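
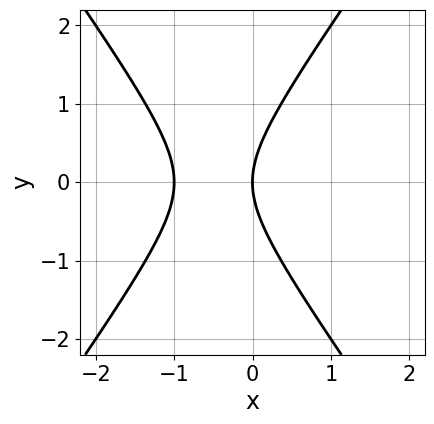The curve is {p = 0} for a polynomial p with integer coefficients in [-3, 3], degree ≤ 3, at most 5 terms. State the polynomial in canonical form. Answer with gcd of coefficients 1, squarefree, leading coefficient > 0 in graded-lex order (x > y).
Degree: the shape is more complex than any degree-1 curve, so deg p = 2.
Symmetries: it's symmetric under y → −y, forcing even powers of y.
From the visible intercepts: it meets the y-axis at y = 0 (among the integer gridlines); among the integer gridlines, it crosses the x-axis at x ∈ {-1, 0}.
Together with the visible shape, these determine p as stated.

2*x^2 - y^2 + 2*x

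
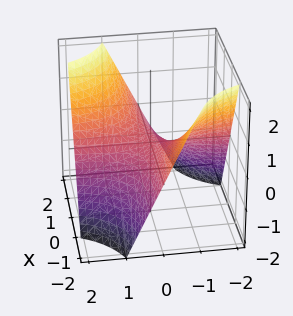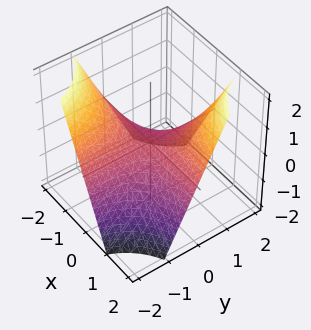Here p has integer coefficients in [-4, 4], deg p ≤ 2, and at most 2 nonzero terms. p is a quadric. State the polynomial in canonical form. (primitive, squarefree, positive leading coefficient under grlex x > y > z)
x*y - z

First, the degree is 2 — a hyperbolic paraboloid; a quadric.
Then, observable constraints: the visible y-axis segment lies entirely on the surface; one z-axis crossing is at z = 0.
Finally, the integer polynomial consistent with all of this is the stated p. Check: (-2, 0, 0) on the x-axis lies on the surface, and p(-2, 0, 0) = 0. ✓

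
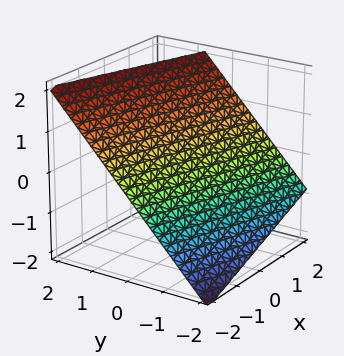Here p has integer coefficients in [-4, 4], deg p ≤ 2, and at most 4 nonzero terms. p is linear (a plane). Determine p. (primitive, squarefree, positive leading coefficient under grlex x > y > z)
x + 3*y - 3*z + 2

1. The degree is 1 — the surface is flat (a plane).
2. From the visible intercepts: it meets the x-axis at x = -2 (among the integer gridlines).
3. These observations pin down the coefficients.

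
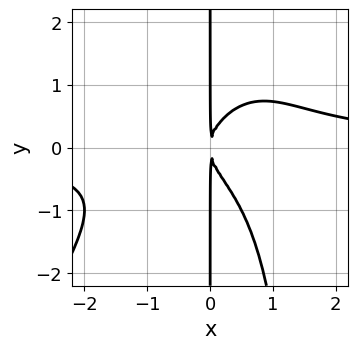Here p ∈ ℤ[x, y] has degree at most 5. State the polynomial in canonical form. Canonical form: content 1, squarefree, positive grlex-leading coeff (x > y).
2*x^3*y - x^2*y^2 + 2*x*y^2 - 2*x^2

Degree: a generic line meets the curve in up to 4 points, so deg p = 4.
Reading off the gridlines: every point of the y-axis in the box is on the curve.
Putting this together gives p.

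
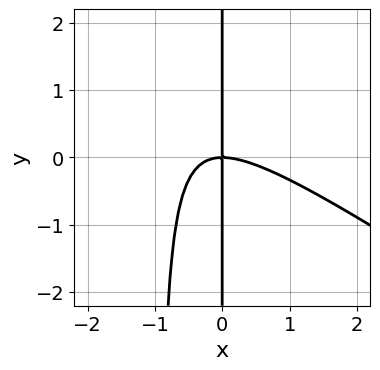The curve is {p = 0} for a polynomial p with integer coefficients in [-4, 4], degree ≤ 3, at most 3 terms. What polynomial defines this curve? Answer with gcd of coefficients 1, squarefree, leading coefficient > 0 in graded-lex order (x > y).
2*x^3 + 3*x^2*y + 3*x*y

1. deg p = 3. A generic line meets the curve in up to 3 points.
2. From the axis intercepts and sections: every point of the y-axis in the box is on the curve; it meets the x-axis at x = 0 (among the integer gridlines).
3. Together with the visible shape, these determine p as stated.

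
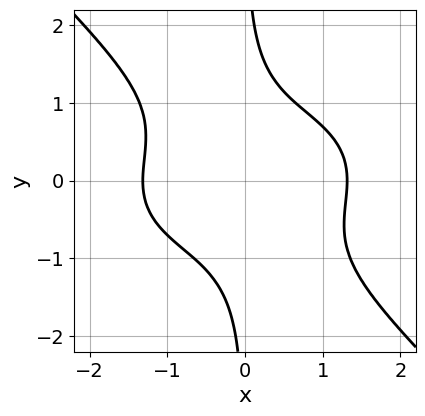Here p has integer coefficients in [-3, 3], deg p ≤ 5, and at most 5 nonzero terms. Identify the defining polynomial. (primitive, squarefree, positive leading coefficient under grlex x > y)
x^4 + 2*x^2*y^2 + 3*x*y^3 - 3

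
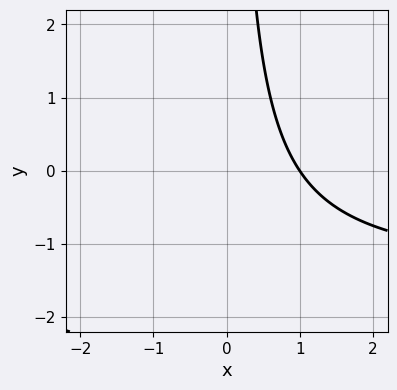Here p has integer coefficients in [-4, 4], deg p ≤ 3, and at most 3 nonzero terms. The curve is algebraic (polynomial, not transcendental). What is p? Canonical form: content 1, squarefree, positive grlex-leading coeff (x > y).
First, deg p = 2. No degree-1 curve has this shape.
Then, reading off the gridlines: no y-intercept at any integer in the box; one x-axis crossing is at x = 1.
Finally, fitting integer coefficients to these (and the overall shape) gives p.

2*x*y + 3*x - 3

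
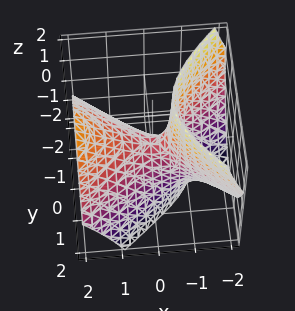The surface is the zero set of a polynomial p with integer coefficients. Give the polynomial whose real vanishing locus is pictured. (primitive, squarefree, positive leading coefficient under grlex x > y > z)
deg p = 2. No degree-1 surface has this shape.
Checking where it meets the axes: it crosses the z-axis at the gridline z = 0; it crosses the y-axis at the gridline y = 0.
These observations pin down the coefficients.

2*x^2 - 3*x*z - 3*y^2 - 2*z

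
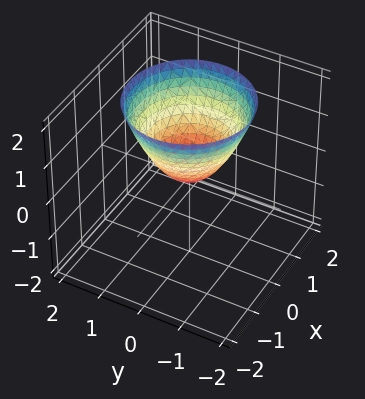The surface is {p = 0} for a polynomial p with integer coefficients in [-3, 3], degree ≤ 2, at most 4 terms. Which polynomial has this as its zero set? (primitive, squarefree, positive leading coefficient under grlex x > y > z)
x^2 + y^2 - z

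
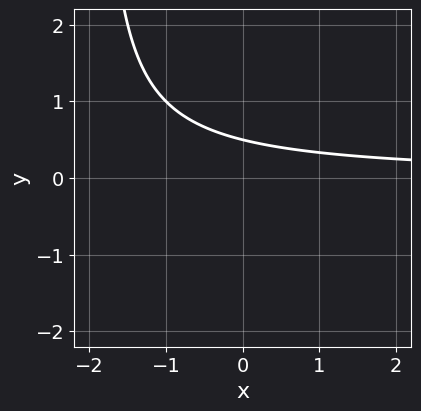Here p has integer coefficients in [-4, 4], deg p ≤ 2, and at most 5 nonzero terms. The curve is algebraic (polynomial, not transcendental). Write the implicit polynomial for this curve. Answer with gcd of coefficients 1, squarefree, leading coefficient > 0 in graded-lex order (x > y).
deg p = 2. The shape is more complex than any degree-1 curve.
Against the integer gridlines: no x-intercept at any integer in the box.
Together with the visible shape, these determine p as stated.

x*y + 2*y - 1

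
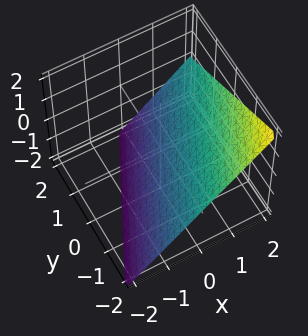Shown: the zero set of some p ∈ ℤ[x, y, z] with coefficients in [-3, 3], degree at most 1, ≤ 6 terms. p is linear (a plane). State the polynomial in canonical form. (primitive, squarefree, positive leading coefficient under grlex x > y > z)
First, degree: the surface is flat (a plane), so deg p = 1.
Next, against the integer gridlines: it crosses the z-axis at the gridline z = -1; it crosses the y-axis at the gridline y = -2.
Finally, together with the visible shape, these determine p as stated. Check: (1, 0, 0) on the x-axis lies on the surface, and p(1, 0, 0) = 0. ✓

2*x - y - 2*z - 2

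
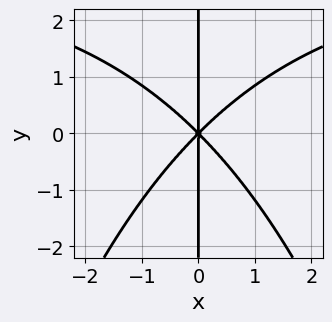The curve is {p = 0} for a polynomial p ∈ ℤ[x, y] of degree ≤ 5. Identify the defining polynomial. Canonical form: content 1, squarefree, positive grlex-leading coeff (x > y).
x^3*y - 3*x^3 + 3*x*y^2

First, degree: no degree-3 curve has this shape, so deg p = 4.
Next, checking where it meets the axes: it meets the x-axis at x = 0 (among the integer gridlines); the visible y-axis segment lies entirely on the curve.
Finally, these observations pin down the coefficients.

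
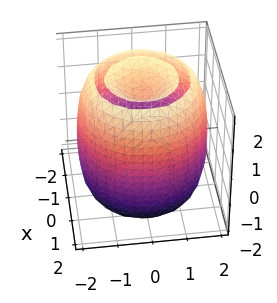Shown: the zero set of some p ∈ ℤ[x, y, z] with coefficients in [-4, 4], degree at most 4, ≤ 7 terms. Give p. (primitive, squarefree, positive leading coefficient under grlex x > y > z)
x^4 + 2*x^2*y^2 + y^4 - 3*x^2 - 3*y^2 + z^2 - 2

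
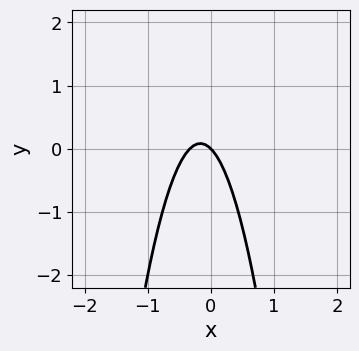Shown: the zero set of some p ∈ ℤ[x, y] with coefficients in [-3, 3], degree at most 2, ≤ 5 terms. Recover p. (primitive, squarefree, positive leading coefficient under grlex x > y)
The degree is 2 — the shape is more complex than any degree-1 curve.
Reading off the gridlines: it crosses the x-axis at the gridline x = 0; one y-axis crossing is at y = 0.
Assembling these constraints gives the stated polynomial.

3*x^2 + x + y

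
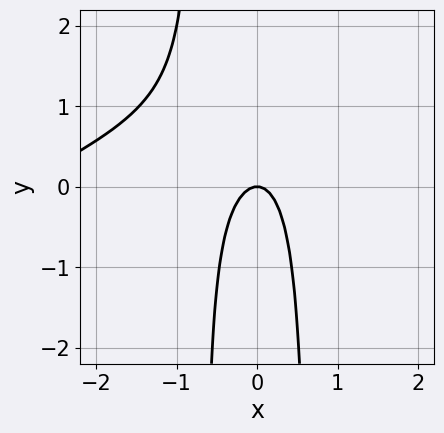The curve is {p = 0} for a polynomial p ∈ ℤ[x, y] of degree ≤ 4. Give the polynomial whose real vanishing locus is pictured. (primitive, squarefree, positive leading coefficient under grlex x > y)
x^3 - 2*x^2*y + 3*x^2 + y

First, deg p = 3. The shape is more complex than any degree-2 curve.
Then, from the axis intercepts and sections: it meets the x-axis at x = 0 (among the integer gridlines); it crosses the y-axis at the gridline y = 0.
Finally, assembling these constraints gives the stated polynomial.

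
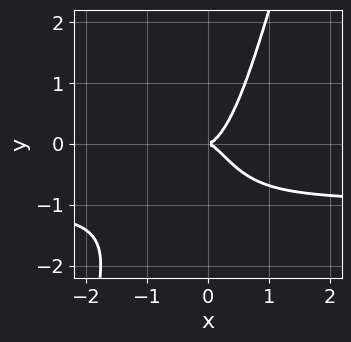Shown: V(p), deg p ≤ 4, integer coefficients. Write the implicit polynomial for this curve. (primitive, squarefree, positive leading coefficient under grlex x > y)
3*x^3*y - x^2*y^2 + 3*x^3 - y^2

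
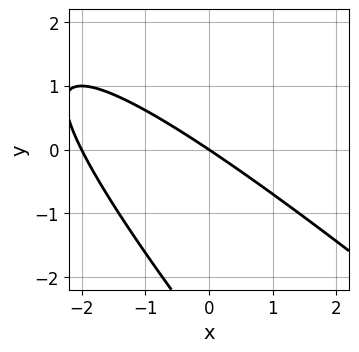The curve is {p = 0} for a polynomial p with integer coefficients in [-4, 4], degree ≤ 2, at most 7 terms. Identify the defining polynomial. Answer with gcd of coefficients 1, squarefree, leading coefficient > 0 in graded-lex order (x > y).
x^2 + 2*x*y + y^2 + 2*x + 3*y

(a) deg p = 2.
(b) Checking where it meets the axes: it crosses the y-axis at the gridline y = 0; the x-axis gridline crossings are at x ∈ {-2, 0}.
(c) Matching integer coefficients to the picture gives p.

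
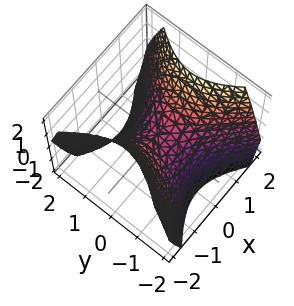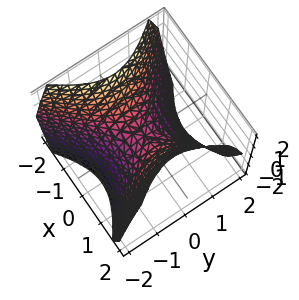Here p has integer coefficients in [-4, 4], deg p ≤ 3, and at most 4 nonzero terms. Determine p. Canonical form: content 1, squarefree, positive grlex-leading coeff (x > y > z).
(a) The degree is 2 — a saddle surface; a quadric.
(b) Symmetries: mirror symmetry x ↦ −x ⇒ only even powers of x; mirror symmetry y ↦ −y ⇒ only even powers of y.
(c) Against the integer gridlines: one z-axis crossing is at z = 0; it crosses the y-axis at the gridline y = 0.
(d) Assembling these constraints gives the stated polynomial.

x^2 - y^2 - z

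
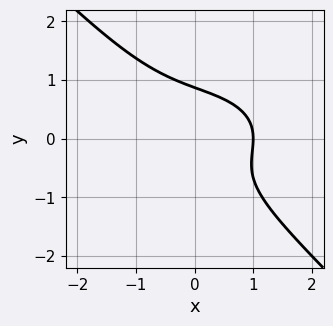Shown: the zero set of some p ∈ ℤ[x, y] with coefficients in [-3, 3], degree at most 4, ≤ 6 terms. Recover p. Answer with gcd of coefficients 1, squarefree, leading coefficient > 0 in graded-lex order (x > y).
x^3 + 2*x*y^2 + 3*y^3 + x - 2

1. The degree is 3 — no degree-2 curve has this shape.
2. From the axis intercepts and sections: it meets the x-axis at x = 1 (among the integer gridlines).
3. Assembling these constraints gives the stated polynomial.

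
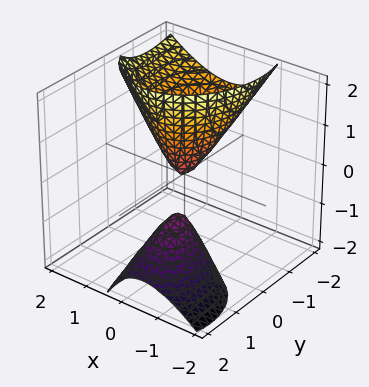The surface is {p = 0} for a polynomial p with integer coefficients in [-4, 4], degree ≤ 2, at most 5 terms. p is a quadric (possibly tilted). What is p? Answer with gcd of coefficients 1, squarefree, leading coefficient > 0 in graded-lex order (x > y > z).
3*x^2 - 2*x*z + 2*y^2 + 3*y*z - z

(a) The picture has 2 separate pieces. They look like related sheets of one shape, so recover p as a whole.
(b) The degree is 2 — no degree-1 surface has this shape.
(c) From the axis intercepts and sections: it meets the y-axis at y = 0 (among the integer gridlines); it meets the x-axis at x = 0 (among the integer gridlines).
(d) These observations pin down the coefficients.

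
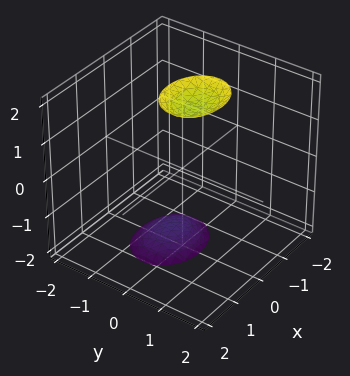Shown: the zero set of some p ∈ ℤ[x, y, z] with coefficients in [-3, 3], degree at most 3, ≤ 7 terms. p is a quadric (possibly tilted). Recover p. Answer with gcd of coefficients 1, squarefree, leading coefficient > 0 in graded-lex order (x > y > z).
2*x^2 + 3*y^2 - y*z - z^2 + 3

First, there are 2 components.
Then, deg p = 2.
Then, reading off the gridlines: it misses every integer gridline on the x-axis; it misses every integer gridline on the y-axis.
Finally, together with the visible shape, these determine p as stated.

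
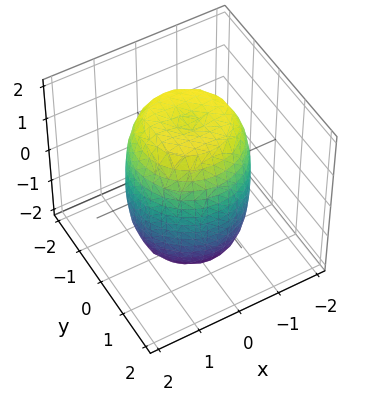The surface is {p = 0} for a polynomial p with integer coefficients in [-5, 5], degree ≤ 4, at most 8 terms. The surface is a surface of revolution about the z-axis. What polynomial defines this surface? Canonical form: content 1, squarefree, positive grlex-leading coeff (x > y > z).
2*x^4 + 4*x^2*y^2 + 2*y^4 - 2*x^2 - 2*y^2 + z^2 - 3

First, deg p = 4. A generic line meets the surface in up to 4 points.
Then, symmetries: rotational symmetry about the z-axis ⇒ p depends on x, y only through x² + y².
Then, against the integer gridlines: a circular section at z = 1 has radius between 1 and 2.
Finally, solving for integer coefficients yields p as stated.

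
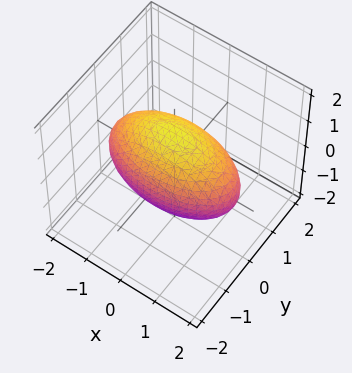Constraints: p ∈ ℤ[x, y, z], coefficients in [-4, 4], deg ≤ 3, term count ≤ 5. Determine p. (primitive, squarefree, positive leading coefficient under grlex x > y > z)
x^2 + 3*y^2 + 2*z^2 - 3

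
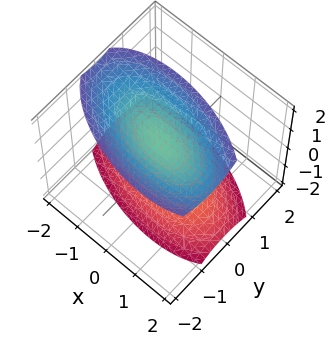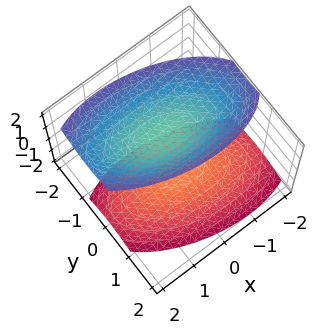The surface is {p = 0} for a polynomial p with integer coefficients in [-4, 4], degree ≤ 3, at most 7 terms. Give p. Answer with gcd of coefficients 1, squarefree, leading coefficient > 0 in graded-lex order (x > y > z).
x^2 + x*y + 3*y^2 + y*z - 2*z^2 + 3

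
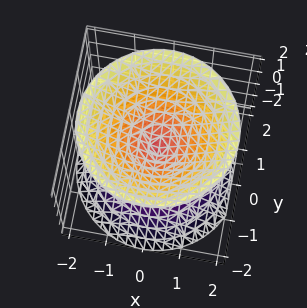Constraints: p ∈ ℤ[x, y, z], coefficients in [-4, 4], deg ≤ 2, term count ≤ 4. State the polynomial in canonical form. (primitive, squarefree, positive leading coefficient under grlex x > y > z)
x^2 + y^2 - z^2

1. There are 2 components. Treating them together as one polynomial.
2. Degree: a double cone through the origin; a quadric, so deg p = 2.
3. Symmetries: rotational symmetry about the z-axis ⇒ p depends on x, y only through x² + y²; the z ↦ −z reflection is a symmetry, so z appears only in even powers.
4. Against the integer gridlines: a circular section at z = -1 has radius exactly 1; it crosses the x-axis at the gridline x = 0; one y-axis crossing is at y = 0; it meets the z-axis at z = 0 (among the integer gridlines).
5. The integer polynomial consistent with all of this is the stated p.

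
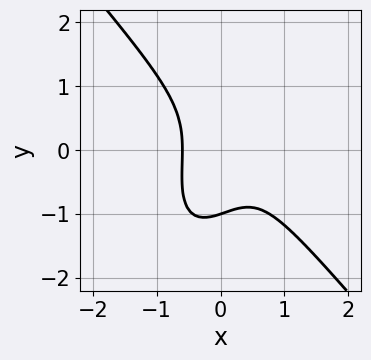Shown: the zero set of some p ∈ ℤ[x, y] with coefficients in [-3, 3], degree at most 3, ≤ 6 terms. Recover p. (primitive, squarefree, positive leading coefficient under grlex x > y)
3*x^3 - x*y^2 + y^3 - x^2 + 1

Degree: a generic line meets the curve in up to 3 points, so deg p = 3.
From the axis intercepts and sections: one y-axis crossing is at y = -1.
Putting this together gives p.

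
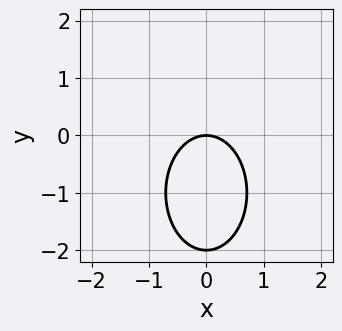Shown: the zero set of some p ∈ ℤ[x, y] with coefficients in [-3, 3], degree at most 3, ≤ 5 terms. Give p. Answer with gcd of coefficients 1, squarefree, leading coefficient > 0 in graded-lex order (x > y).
(a) Degree: the shape is more complex than any degree-1 curve, so deg p = 2.
(b) Symmetries: it's symmetric under x → −x, forcing even powers of x.
(c) Reading off the gridlines: one x-axis crossing is at x = 0; the y-axis gridline crossings are at y ∈ {-2, 0}.
(d) Assembling these constraints gives the stated polynomial.

2*x^2 + y^2 + 2*y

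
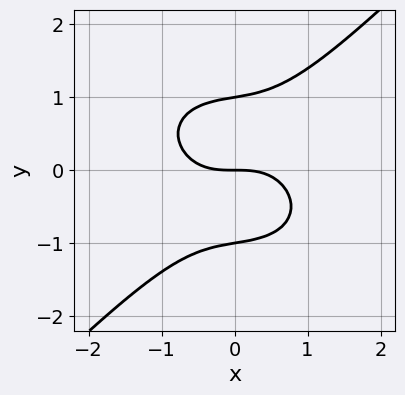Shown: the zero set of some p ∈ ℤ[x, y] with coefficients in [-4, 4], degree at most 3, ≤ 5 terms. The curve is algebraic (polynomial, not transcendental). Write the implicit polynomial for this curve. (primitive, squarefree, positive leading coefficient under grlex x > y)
2*x^3 + x*y^2 - 3*y^3 + 3*y

deg p = 3.
Against the integer gridlines: among the integer gridlines, it crosses the y-axis at y ∈ {-1, 0, 1}; it crosses the x-axis at the gridline x = 0.
Assembling these constraints gives the stated polynomial.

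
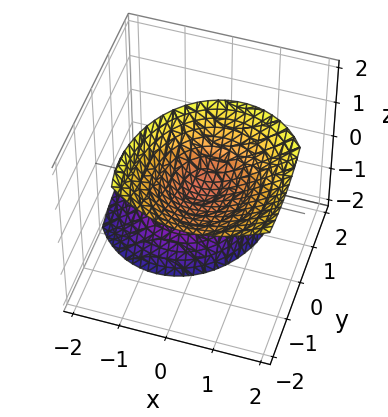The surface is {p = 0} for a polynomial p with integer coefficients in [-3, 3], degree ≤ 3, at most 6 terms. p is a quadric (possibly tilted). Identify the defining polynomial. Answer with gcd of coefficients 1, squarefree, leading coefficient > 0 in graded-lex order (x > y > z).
3*x^2 - 2*x*z + 2*y^2 + 3*y*z - z^2 + 1

First, I count 2 distinct pieces.
Then, the degree is 2 — the shape is more complex than any degree-1 surface.
Next, against the integer gridlines: among the integer gridlines, it crosses the z-axis at z ∈ {-1, 1}; it misses every integer gridline on the x-axis.
Finally, the integer polynomial consistent with all of this is the stated p.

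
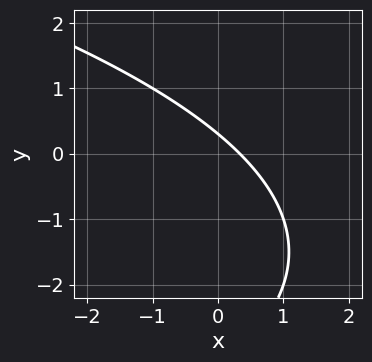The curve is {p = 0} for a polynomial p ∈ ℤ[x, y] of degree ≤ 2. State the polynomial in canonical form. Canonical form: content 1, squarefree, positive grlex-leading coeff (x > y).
(a) deg p = 2. A generic line meets the curve in up to 2 points.
(b) The integer polynomial consistent with all of this is the stated p.

y^2 + 3*x + 3*y - 1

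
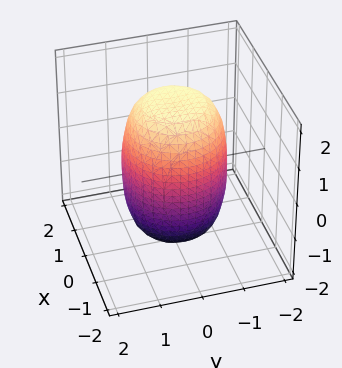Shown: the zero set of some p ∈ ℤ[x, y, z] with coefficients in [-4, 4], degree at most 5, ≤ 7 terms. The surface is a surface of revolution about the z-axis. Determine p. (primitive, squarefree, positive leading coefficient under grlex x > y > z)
2*x^4 + 4*x^2*y^2 + 2*y^4 - x^2 - y^2 + z^2 - 3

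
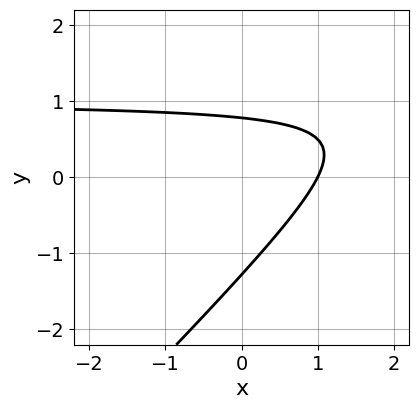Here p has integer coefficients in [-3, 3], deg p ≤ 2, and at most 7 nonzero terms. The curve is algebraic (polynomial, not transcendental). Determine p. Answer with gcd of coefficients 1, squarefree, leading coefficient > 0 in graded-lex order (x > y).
2*x*y - 2*y^2 - 2*x - y + 2

deg p = 2. No degree-1 curve has this shape.
Reading off the gridlines: it meets the x-axis at x = 1 (among the integer gridlines).
Matching integer coefficients to the picture gives p.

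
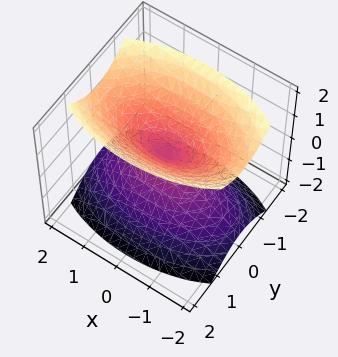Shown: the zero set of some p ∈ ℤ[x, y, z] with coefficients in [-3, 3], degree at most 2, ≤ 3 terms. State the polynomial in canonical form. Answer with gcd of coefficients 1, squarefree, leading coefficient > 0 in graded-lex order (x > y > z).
First, I count 2 distinct pieces. They look like related sheets of one shape, so recover p as a whole.
Next, degree: two nappes meeting at a single point; a quadric, so deg p = 2.
Then, symmetries: the x ↦ −x reflection is a symmetry, so x appears only in even powers; the z ↦ −z reflection is a symmetry, so z appears only in even powers; it's symmetric under y → −y, forcing even powers of y.
Then, from the visible intercepts: it crosses the y-axis at the gridline y = 0; one x-axis crossing is at x = 0.
Finally, assembling these constraints gives the stated polynomial.

x^2 + 3*y^2 - 2*z^2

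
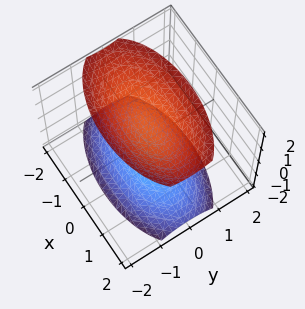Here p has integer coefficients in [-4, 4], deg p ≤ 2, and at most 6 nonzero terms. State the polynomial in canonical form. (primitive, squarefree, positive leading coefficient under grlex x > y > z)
(a) I count 2 distinct pieces. They look like related sheets of one shape, so recover p as a whole.
(b) The degree is 2 — two separate bowl-shaped sheets opening away from each other; a quadric.
(c) Symmetries: it's symmetric under z → −z, forcing even powers of z; mirror symmetry y ↦ −y ⇒ only even powers of y; the x ↦ −x reflection is a symmetry, so x appears only in even powers.
(d) From the visible intercepts: no y-intercept at any integer in the box; the surface avoids every integer x-axis point in the box.
(e) Together with the visible shape, these determine p as stated.

x^2 + 3*y^2 - 2*z^2 + 3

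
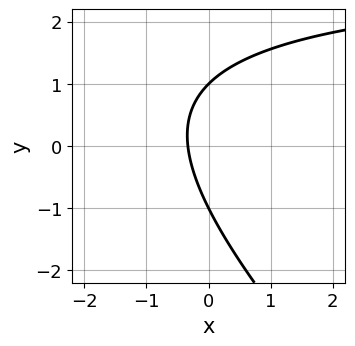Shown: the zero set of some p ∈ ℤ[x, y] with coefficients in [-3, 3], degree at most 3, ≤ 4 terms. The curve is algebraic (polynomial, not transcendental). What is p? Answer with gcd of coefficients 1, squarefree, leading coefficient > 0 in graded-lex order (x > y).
deg p = 2. A generic line meets the curve in up to 2 points.
Against the integer gridlines: among the integer gridlines, it crosses the y-axis at y ∈ {-1, 1}.
Matching integer coefficients to the picture gives p.

x*y + y^2 - 3*x - 1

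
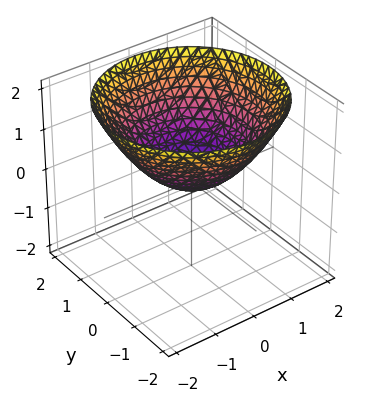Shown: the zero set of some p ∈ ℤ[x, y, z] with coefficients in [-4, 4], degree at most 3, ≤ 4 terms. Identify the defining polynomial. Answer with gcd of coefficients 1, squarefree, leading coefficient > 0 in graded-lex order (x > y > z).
The degree is 2 — a single bowl opening along one axis; a quadric.
Symmetries: every cross-section ⟂ z is a circle, so x, y appear only via x² + y².
Checking where it meets the axes: it meets the x-axis at x = 0 (among the integer gridlines); it crosses the z-axis at the gridline z = 0; a circular section at z = 1 has radius between 1 and 2; it crosses the y-axis at the gridline y = 0.
Matching integer coefficients to the picture gives p.

x^2 + y^2 - 2*z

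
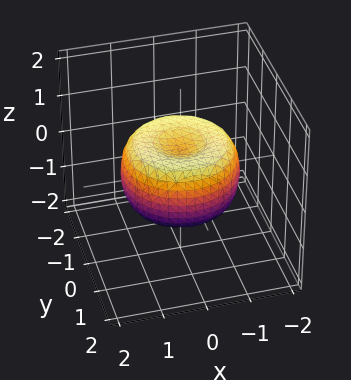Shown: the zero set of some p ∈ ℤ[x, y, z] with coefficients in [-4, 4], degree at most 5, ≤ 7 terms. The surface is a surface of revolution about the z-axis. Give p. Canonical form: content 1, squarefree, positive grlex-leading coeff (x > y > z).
2*x^4 + 4*x^2*y^2 + 2*y^4 - 3*x^2 - 3*y^2 + 3*z^2 - 1

(a) deg p = 4. No degree-3 surface has this shape.
(b) Symmetries: the z-axis is an axis of rotation, so x and y enter only as x² + y².
(c) Observable constraints: a circular section at z = 0 has radius between 1 and 2.
(d) Fitting integer coefficients to these (and the overall shape) gives p.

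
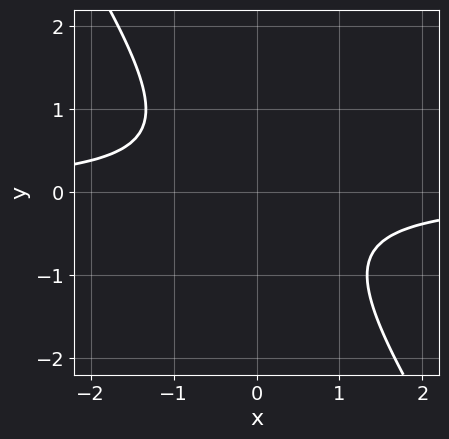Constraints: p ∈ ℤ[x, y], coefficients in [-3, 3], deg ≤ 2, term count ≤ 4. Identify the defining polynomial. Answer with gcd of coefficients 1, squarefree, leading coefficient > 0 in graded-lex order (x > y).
3*x*y + 2*y^2 + 2

(a) The degree is 2 — a generic line meets the curve in up to 2 points.
(b) From the visible intercepts: no y-intercept at any integer in the box; it misses every integer gridline on the x-axis.
(c) The integer polynomial consistent with all of this is the stated p.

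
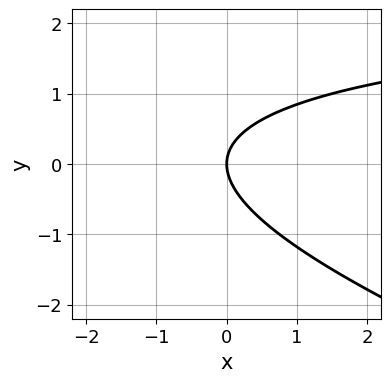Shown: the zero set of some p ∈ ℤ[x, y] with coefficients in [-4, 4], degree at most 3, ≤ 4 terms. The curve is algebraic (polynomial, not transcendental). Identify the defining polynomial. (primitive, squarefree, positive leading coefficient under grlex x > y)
1. The degree is 2 — no degree-1 curve has this shape.
2. Against the integer gridlines: it meets the y-axis at y = 0 (among the integer gridlines); one x-axis crossing is at x = 0.
3. Together with the visible shape, these determine p as stated.

x*y + 3*y^2 - 3*x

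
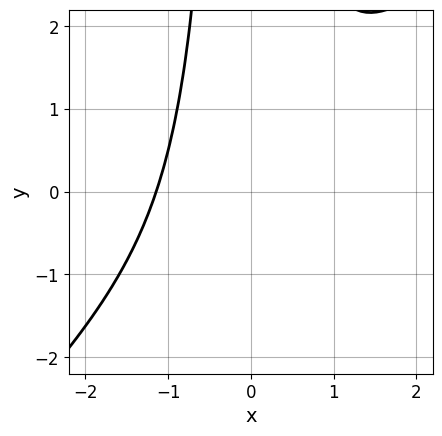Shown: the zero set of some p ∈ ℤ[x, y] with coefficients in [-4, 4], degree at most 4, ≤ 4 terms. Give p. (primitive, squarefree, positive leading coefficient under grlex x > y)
2*x^3 - 2*x^2*y + 3

Degree: a generic line meets the curve in up to 3 points, so deg p = 3.
Checking where it meets the axes: no y-intercept at any integer in the box.
Fitting integer coefficients to these (and the overall shape) gives p.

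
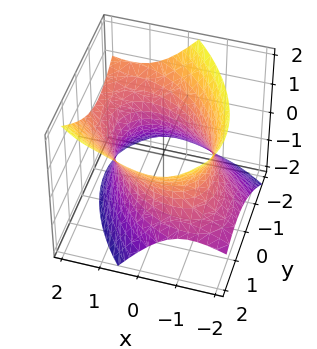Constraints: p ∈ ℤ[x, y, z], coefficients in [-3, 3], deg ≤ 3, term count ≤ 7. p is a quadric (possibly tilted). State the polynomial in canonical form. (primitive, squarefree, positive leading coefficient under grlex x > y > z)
1. The degree is 2 — no degree-1 surface has this shape.
2. Against the integer gridlines: the surface avoids every integer z-axis point in the box.
3. Solving for integer coefficients yields p as stated.

x^2 + x*y - x*z + y^2 - z^2 - 2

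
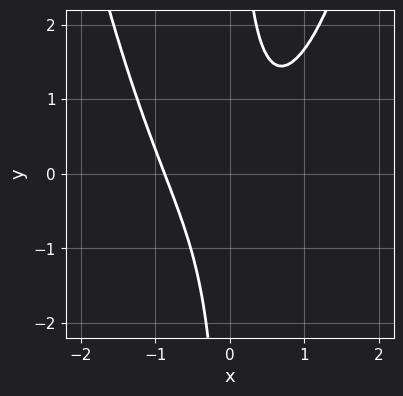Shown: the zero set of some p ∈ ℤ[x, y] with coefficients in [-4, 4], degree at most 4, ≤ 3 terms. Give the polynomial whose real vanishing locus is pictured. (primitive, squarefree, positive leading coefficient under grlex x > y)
1. deg p = 3. A generic line meets the curve in up to 3 points.
2. Checking where it meets the axes: it misses every integer gridline on the y-axis.
3. The integer polynomial consistent with all of this is the stated p.

3*x^3 - 3*x*y + 2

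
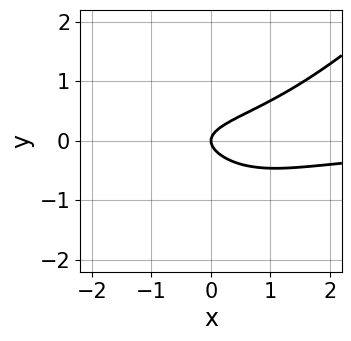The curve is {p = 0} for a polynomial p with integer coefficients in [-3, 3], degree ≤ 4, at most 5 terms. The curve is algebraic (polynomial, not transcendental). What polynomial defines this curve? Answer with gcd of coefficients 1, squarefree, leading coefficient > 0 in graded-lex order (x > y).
x^2*y - y^3 - 3*y^2 + x

First, deg p = 3. No degree-2 curve has this shape.
Then, observable constraints: one x-axis crossing is at x = 0; it crosses the y-axis at the gridline y = 0.
Finally, fitting integer coefficients to these (and the overall shape) gives p.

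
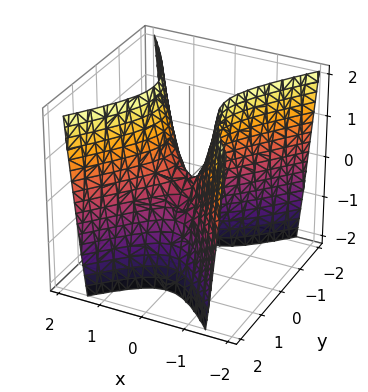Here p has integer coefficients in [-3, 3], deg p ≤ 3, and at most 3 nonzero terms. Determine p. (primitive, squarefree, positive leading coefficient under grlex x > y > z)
(a) The degree is 2 — a saddle surface; a quadric.
(b) Symmetries: mirror symmetry x ↦ −x ⇒ only even powers of x; it's symmetric under y → −y, forcing even powers of y.
(c) From the visible intercepts: one x-axis crossing is at x = 0; one y-axis crossing is at y = 0; one z-axis crossing is at z = 0.
(d) Solving for integer coefficients yields p as stated.

3*x^2 - 2*y^2 - z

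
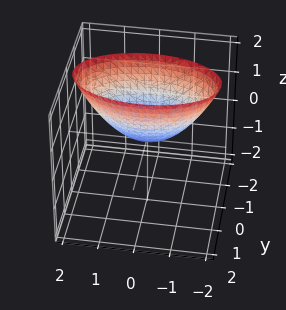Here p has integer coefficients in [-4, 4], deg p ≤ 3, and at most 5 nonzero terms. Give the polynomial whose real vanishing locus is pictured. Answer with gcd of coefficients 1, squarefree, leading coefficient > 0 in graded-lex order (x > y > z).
Degree: a paraboloid; a quadric, so deg p = 2.
Symmetries: it's symmetric under y → −y, forcing even powers of y; it's symmetric under x → −x, forcing even powers of x.
From the visible intercepts: it crosses the x-axis at the gridline x = 0; it crosses the y-axis at the gridline y = 0; it crosses the z-axis at the gridline z = 0.
Assembling these constraints gives the stated polynomial.

x^2 + 3*y^2 - 2*z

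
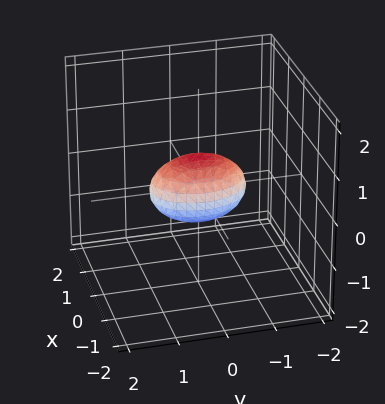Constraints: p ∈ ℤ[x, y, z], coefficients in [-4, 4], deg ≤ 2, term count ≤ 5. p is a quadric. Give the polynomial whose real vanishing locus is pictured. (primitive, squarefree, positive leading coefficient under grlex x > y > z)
First, the degree is 2 — bounded and convex; a quadric.
Then, symmetries: it's symmetric under y → −y, forcing even powers of y; the z ↦ −z reflection is a symmetry, so z appears only in even powers; it's symmetric under x → −x, forcing even powers of x.
Next, reading off the gridlines: among the integer gridlines, it crosses the y-axis at y ∈ {-1, 1}.
Finally, solving for integer coefficients yields p as stated.

2*x^2 + y^2 + 2*z^2 - 1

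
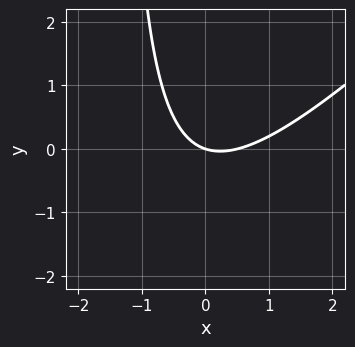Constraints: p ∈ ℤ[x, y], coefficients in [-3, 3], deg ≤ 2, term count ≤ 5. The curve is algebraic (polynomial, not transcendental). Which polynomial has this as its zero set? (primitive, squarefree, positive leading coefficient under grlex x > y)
2*x^2 - 2*x*y - x - 3*y

First, deg p = 2. The shape is more complex than any degree-1 curve.
Then, from the visible intercepts: it meets the x-axis at x = 0 (among the integer gridlines); it crosses the y-axis at the gridline y = 0.
Finally, the integer polynomial consistent with all of this is the stated p.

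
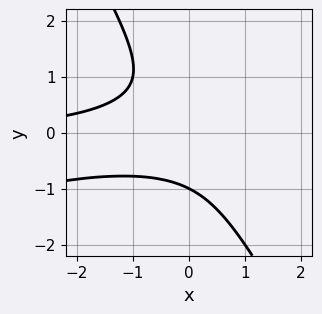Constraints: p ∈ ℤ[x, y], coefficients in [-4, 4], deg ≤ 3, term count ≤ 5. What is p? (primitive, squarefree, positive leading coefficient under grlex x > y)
x^2*y - 3*x*y^2 - 2*y^3 - 2

Degree: the shape is more complex than any degree-2 curve, so deg p = 3.
From the visible intercepts: it crosses the y-axis at the gridline y = -1; it misses every integer gridline on the x-axis.
Solving for integer coefficients yields p as stated.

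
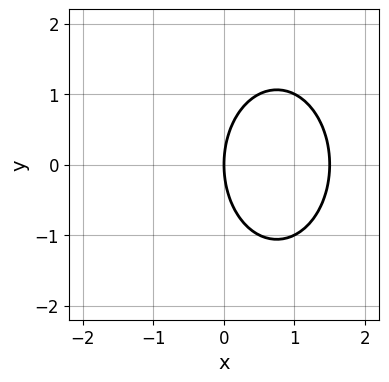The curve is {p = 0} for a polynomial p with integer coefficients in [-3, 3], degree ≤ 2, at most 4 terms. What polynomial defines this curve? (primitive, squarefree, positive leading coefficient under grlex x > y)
2*x^2 + y^2 - 3*x

First, degree: a generic line meets the curve in up to 2 points, so deg p = 2.
Then, symmetries: mirror symmetry y ↦ −y ⇒ only even powers of y.
Then, against the integer gridlines: it crosses the x-axis at the gridline x = 0; it crosses the y-axis at the gridline y = 0.
Finally, together with the visible shape, these determine p as stated.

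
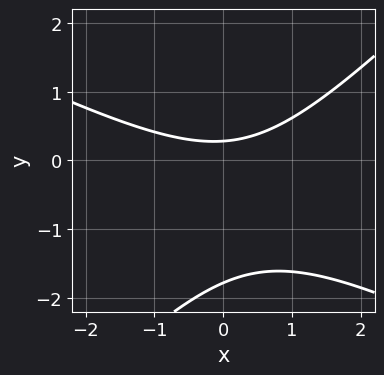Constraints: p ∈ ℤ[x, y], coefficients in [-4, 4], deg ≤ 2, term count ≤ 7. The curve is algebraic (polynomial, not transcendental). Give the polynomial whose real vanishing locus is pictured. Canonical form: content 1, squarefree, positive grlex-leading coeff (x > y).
(a) deg p = 2.
(b) From the axis intercepts and sections: no x-intercept at any integer in the box.
(c) Fitting integer coefficients to these (and the overall shape) gives p.

x^2 + x*y - 2*y^2 - 3*y + 1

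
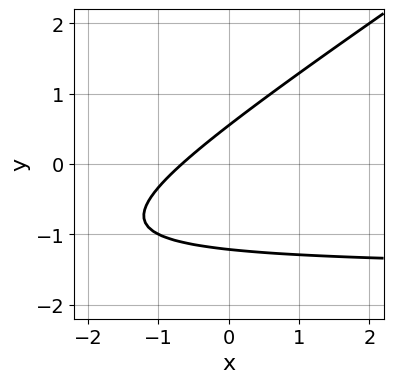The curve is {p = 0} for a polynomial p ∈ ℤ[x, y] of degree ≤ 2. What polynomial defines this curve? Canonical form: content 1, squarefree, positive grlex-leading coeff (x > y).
2*x*y - 3*y^2 + 3*x - 2*y + 2

1. Degree: a generic line meets the curve in up to 2 points, so deg p = 2.
2. Solving for integer coefficients yields p as stated.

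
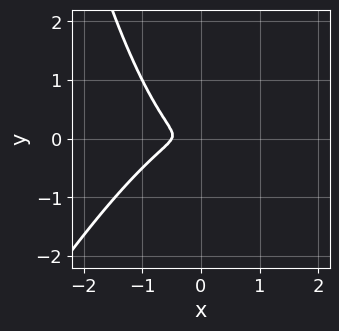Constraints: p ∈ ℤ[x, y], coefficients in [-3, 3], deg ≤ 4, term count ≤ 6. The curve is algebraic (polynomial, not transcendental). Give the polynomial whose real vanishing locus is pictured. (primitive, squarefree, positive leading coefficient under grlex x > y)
2*x^3 - x^2*y + x^2 + 2*y^2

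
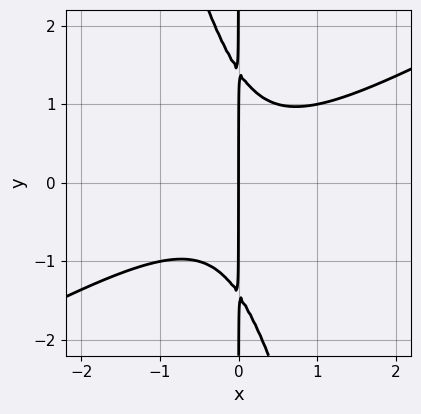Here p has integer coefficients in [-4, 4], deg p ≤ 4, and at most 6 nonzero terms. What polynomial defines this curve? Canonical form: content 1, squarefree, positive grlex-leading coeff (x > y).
deg p = 3.
Checking where it meets the axes: the visible y-axis segment lies entirely on the curve; it crosses the x-axis at the gridline x = 0.
The integer polynomial consistent with all of this is the stated p.

2*x^3 - 3*x^2*y - x*y^2 + 2*x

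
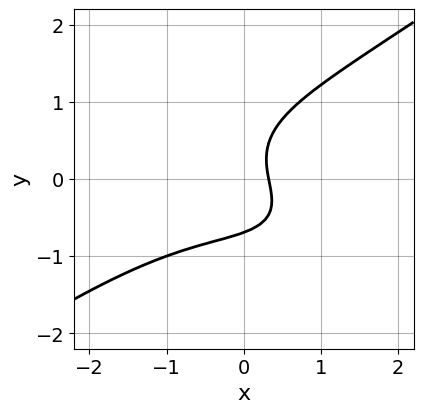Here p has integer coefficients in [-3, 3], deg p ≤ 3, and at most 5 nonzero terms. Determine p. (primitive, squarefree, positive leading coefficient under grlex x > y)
First, deg p = 3. The shape is more complex than any degree-2 curve.
Finally, matching integer coefficients to the picture gives p.

x^3 - 3*y^3 + 2*x*y + 3*x - 1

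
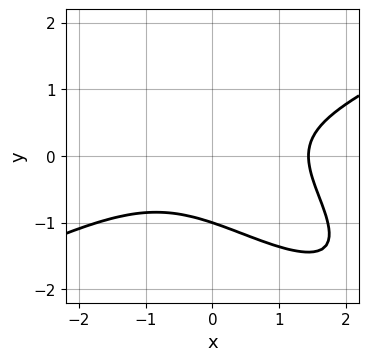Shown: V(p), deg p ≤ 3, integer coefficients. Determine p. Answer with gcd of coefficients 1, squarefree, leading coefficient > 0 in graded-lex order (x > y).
x^3 - 3*x*y^2 - 3*y^3 - 3

(a) deg p = 3. A generic line meets the curve in up to 3 points.
(b) Checking where it meets the axes: one y-axis crossing is at y = -1.
(c) Fitting integer coefficients to these (and the overall shape) gives p.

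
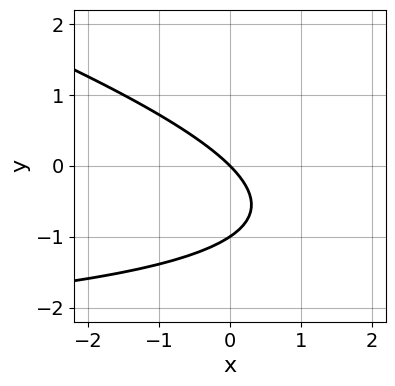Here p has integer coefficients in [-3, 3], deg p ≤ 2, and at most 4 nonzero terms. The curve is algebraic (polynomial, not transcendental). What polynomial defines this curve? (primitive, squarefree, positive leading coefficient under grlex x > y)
x*y + 3*y^2 + 3*x + 3*y

First, degree: a generic line meets the curve in up to 2 points, so deg p = 2.
Then, checking where it meets the axes: among the integer gridlines, it crosses the y-axis at y ∈ {-1, 0}; it crosses the x-axis at the gridline x = 0.
Finally, these observations pin down the coefficients.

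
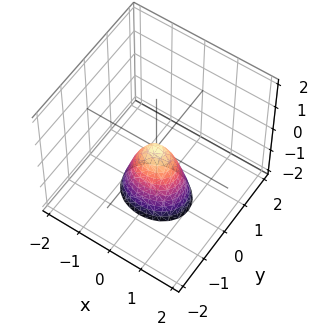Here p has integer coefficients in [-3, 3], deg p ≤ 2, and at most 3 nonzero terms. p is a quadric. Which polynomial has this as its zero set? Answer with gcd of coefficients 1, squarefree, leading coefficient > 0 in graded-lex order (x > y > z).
1. The degree is 2 — a single bowl opening along one axis; a quadric.
2. Symmetries: it's symmetric under y → −y, forcing even powers of y; it's symmetric under x → −x, forcing even powers of x.
3. From the visible intercepts: it crosses the y-axis at the gridline y = 0; one x-axis crossing is at x = 0.
4. Matching integer coefficients to the picture gives p.

2*x^2 + 3*y^2 + z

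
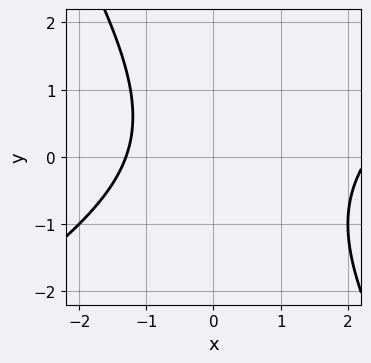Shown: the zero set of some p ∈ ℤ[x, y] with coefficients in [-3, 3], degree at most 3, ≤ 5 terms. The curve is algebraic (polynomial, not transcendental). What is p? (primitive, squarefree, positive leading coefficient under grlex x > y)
Degree: no degree-1 curve has this shape, so deg p = 2.
From the visible intercepts: no y-intercept at any integer in the box.
The integer polynomial consistent with all of this is the stated p.

x^2 - x*y - y^2 - x - 3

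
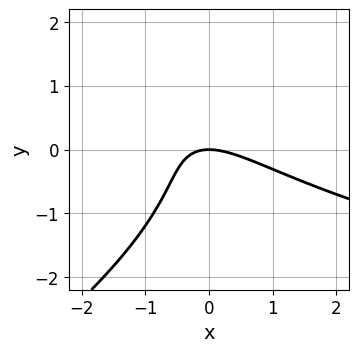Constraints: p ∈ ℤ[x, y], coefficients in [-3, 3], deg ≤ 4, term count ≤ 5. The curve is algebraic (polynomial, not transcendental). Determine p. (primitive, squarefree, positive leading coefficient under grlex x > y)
First, deg p = 3. No degree-2 curve has this shape.
Then, against the integer gridlines: it meets the y-axis at y = 0 (among the integer gridlines); it crosses the x-axis at the gridline x = 0.
Finally, fitting integer coefficients to these (and the overall shape) gives p.

x*y^2 - 2*y^3 - 2*x^2 - 3*x*y - 3*y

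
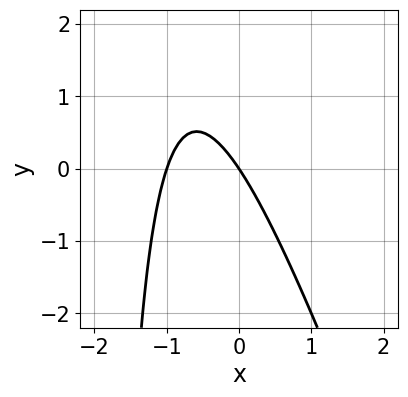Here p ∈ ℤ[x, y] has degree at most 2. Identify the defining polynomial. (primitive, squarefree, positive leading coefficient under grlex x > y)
1. The degree is 2 — the shape is more complex than any degree-1 curve.
2. Against the integer gridlines: among the integer gridlines, it crosses the x-axis at x ∈ {-1, 0}; one y-axis crossing is at y = 0.
3. These observations pin down the coefficients.

3*x^2 + x*y + 3*x + 2*y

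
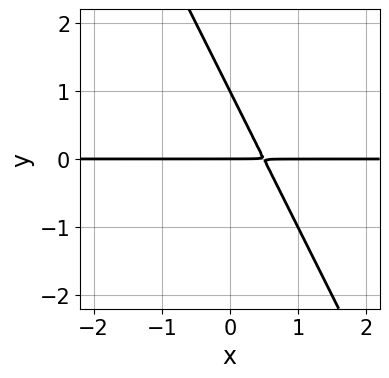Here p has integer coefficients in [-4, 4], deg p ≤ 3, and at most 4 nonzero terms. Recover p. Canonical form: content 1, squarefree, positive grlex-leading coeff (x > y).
1. deg p = 2. No degree-1 curve has this shape.
2. From the visible intercepts: the y-axis gridline crossings are at y ∈ {0, 1}; the visible x-axis segment lies entirely on the curve.
3. The integer polynomial consistent with all of this is the stated p.

2*x*y + y^2 - y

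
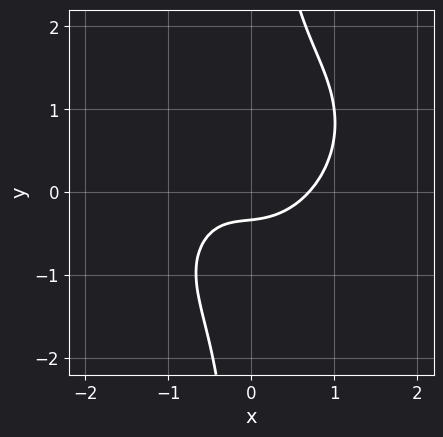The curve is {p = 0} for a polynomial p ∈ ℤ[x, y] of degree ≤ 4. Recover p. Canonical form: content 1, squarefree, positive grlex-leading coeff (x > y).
1. Degree: a generic line meets the curve in up to 3 points, so deg p = 3.
2. Putting this together gives p.

3*x^3 - 2*x^2*y + 3*x*y^2 - 3*y - 1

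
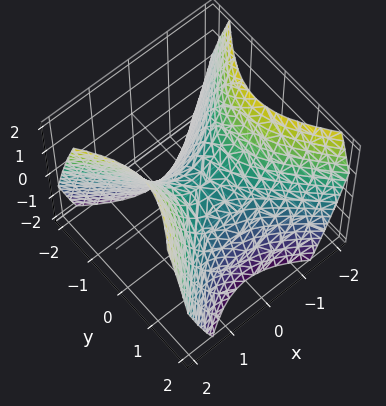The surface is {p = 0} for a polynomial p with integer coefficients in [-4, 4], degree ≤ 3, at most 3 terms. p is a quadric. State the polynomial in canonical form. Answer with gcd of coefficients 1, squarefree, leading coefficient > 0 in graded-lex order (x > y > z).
1. Degree: a hyperbolic paraboloid; a quadric, so deg p = 2.
2. Symmetries: the y ↦ −y reflection is a symmetry, so y appears only in even powers; the x ↦ −x reflection is a symmetry, so x appears only in even powers.
3. Observable constraints: it meets the z-axis at z = 0 (among the integer gridlines); it crosses the y-axis at the gridline y = 0; it crosses the x-axis at the gridline x = 0.
4. Putting this together gives p.

x^2 - y^2 - z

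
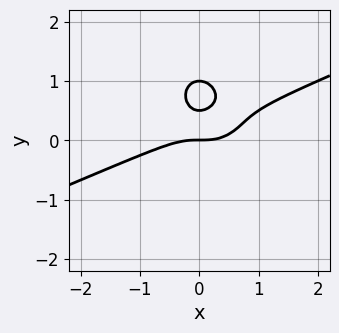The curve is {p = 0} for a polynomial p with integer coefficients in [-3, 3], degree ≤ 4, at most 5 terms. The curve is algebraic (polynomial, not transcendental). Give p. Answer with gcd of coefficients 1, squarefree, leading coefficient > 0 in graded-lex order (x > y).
First, deg p = 3.
Next, from the axis intercepts and sections: the y-axis gridline crossings are at y ∈ {0, 1}; it crosses the x-axis at the gridline x = 0.
Finally, fitting integer coefficients to these (and the overall shape) gives p.

x^3 - 2*x^2*y - 2*y^3 + 3*y^2 - y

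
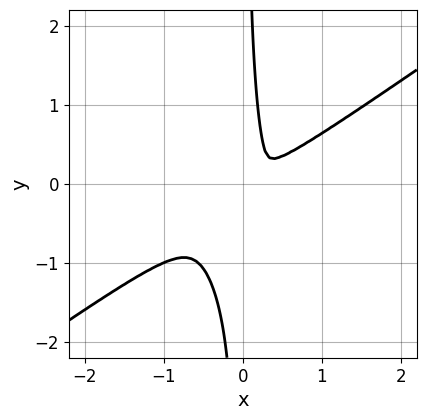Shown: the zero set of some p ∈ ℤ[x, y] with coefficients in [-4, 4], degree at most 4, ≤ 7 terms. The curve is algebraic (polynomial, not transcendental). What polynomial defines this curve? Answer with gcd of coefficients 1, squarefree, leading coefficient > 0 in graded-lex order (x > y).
2*x^4 - 2*x^2*y^2 - 3*x*y^3 - 2*x*y^2 + y^2

First, deg p = 4. The shape is more complex than any degree-3 curve.
Finally, the integer polynomial consistent with all of this is the stated p.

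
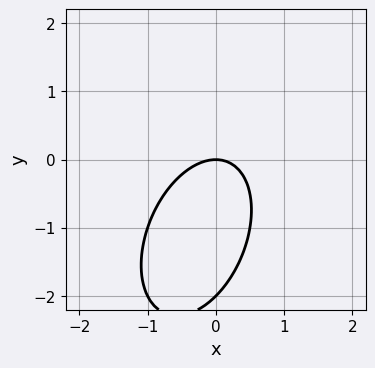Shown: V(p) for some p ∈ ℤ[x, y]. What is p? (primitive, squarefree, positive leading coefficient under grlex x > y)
2*x^2 - x*y + y^2 + 2*y

First, degree: a generic line meets the curve in up to 2 points, so deg p = 2.
Then, observable constraints: the y-axis gridline crossings are at y ∈ {-2, 0}; one x-axis crossing is at x = 0.
Finally, these observations pin down the coefficients.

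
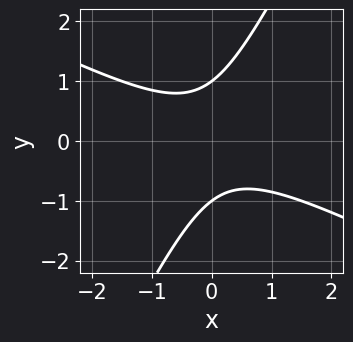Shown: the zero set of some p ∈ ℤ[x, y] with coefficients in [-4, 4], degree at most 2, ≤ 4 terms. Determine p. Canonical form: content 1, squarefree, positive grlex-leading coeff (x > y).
2*x^2 + 3*x*y - 2*y^2 + 2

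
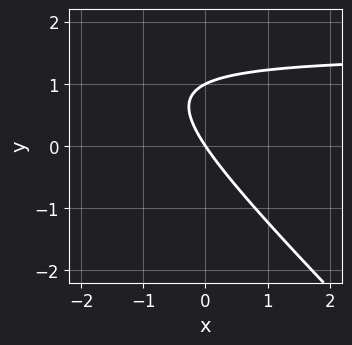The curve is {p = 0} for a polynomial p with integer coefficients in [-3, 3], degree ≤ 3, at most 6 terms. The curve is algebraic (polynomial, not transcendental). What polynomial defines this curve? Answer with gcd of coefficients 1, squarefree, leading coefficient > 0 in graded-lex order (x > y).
(a) deg p = 2. No degree-1 curve has this shape.
(b) From the visible intercepts: the y-axis gridline crossings are at y ∈ {0, 1}; it crosses the x-axis at the gridline x = 0.
(c) Solving for integer coefficients yields p as stated.

2*x*y + 2*y^2 - 3*x - 2*y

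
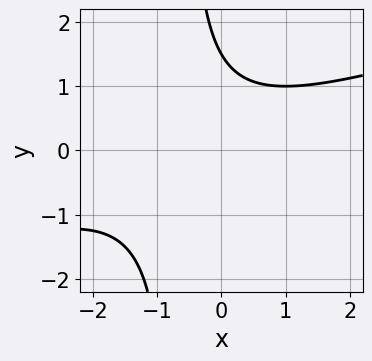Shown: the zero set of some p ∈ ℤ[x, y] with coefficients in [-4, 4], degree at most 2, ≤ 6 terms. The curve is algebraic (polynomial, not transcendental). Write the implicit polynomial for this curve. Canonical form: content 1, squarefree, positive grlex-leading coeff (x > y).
x^2 - 3*x*y + x - 2*y + 3

deg p = 2. No degree-1 curve has this shape.
From the visible intercepts: no x-intercept at any integer in the box.
Fitting integer coefficients to these (and the overall shape) gives p.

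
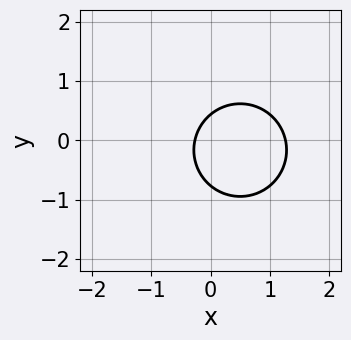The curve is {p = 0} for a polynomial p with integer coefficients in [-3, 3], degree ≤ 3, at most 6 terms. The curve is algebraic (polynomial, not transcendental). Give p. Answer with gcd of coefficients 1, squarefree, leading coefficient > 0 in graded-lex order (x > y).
3*x^2 + 3*y^2 - 3*x + y - 1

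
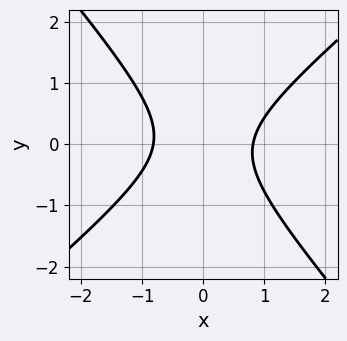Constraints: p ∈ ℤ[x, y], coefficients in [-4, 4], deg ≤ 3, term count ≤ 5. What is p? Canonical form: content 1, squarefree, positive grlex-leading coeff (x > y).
3*x^2 - x*y - 3*y^2 - 2

deg p = 2. The shape is more complex than any degree-1 curve.
Against the integer gridlines: the curve avoids every integer y-axis point in the box.
Solving for integer coefficients yields p as stated.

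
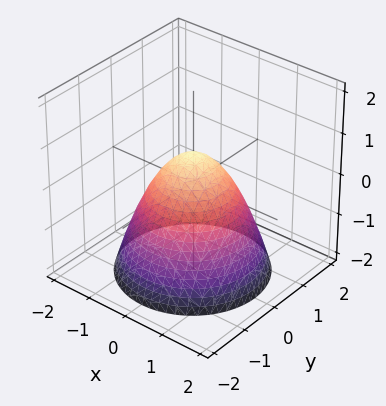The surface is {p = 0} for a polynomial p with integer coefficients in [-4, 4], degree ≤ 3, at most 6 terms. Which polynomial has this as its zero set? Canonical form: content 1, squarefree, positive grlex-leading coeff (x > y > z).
(a) Degree: no degree-1 surface has this shape, so deg p = 2.
(b) Symmetry: every cross-section ⟂ z is a circle, so x, y appear only via x² + y².
(c) From the visible intercepts: a circular section at z = -1 has radius between 1 and 2.
(d) Fitting integer coefficients to these (and the overall shape) gives p.

3*x^2 + 3*y^2 + 3*z - 2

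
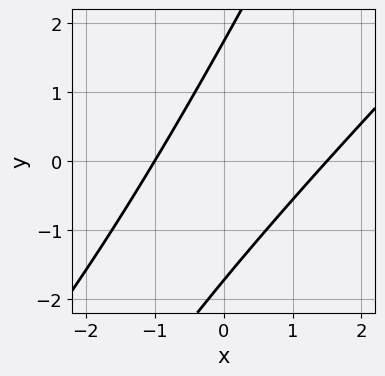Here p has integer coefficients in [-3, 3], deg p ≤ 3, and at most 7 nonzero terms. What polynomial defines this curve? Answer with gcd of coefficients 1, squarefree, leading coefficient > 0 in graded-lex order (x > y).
First, the degree is 2 — no degree-1 curve has this shape.
Next, observable constraints: it meets the x-axis at x = -1 (among the integer gridlines).
Finally, assembling these constraints gives the stated polynomial.

2*x^2 - 3*x*y + y^2 - x - 3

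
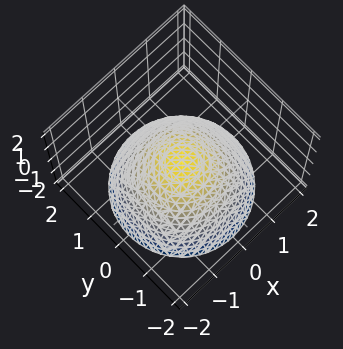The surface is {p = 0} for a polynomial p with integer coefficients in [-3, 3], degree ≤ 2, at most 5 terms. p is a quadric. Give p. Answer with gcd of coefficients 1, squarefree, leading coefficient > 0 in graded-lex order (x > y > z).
2*x^2 + 2*y^2 + 3*z

The degree is 2 — a paraboloid; a quadric.
By symmetry, the surface is invariant under rotation about z: p = q(x² + y², z).
From the axis intercepts and sections: it meets the y-axis at y = 0 (among the integer gridlines); a circular section at z = -1 has radius between 1 and 2; it meets the z-axis at z = 0 (among the integer gridlines); one x-axis crossing is at x = 0.
Fitting integer coefficients to these (and the overall shape) gives p.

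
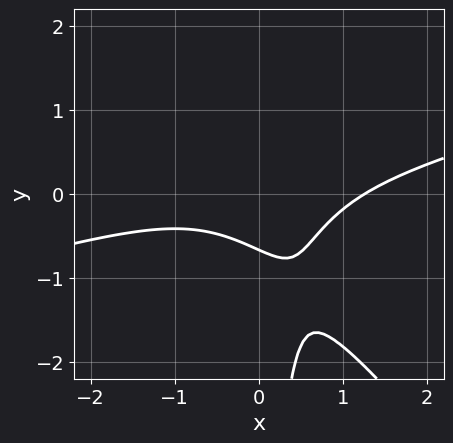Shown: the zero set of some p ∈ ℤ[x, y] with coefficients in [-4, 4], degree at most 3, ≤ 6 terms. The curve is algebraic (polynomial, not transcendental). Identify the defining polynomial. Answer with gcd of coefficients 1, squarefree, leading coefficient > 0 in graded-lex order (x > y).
x^3 - 3*x^2*y - 3*x*y^2 - 3*y - 2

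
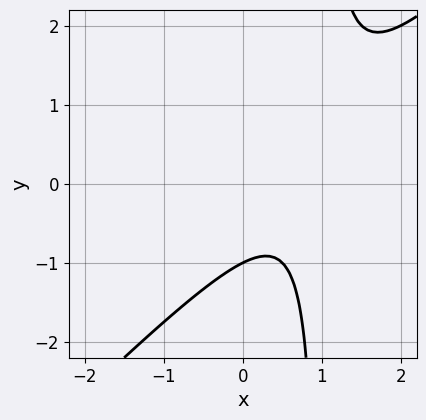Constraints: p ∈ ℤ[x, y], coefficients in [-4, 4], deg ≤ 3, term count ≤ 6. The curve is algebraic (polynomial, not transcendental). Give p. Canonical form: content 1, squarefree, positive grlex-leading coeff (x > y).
The degree is 2 — no degree-1 curve has this shape.
Reading off the gridlines: no x-intercept at any integer in the box; it meets the y-axis at y = -1 (among the integer gridlines).
The integer polynomial consistent with all of this is the stated p.

2*x^2 - 2*x*y - 3*x + 2*y + 2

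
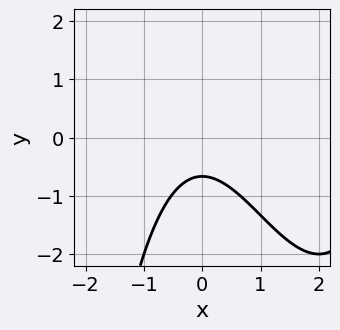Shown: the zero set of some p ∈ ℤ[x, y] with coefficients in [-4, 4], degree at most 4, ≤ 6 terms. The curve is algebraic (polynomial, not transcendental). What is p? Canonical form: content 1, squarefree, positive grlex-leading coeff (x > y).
(a) Degree: a generic line meets the curve in up to 3 points, so deg p = 3.
(b) From the visible intercepts: no x-intercept at any integer in the box.
(c) Fitting integer coefficients to these (and the overall shape) gives p.

x^3 - 3*x^2 - 3*y - 2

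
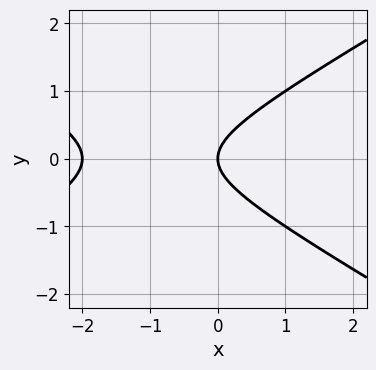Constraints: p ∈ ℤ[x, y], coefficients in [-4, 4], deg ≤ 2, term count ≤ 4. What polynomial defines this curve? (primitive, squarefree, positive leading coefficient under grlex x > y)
x^2 - 3*y^2 + 2*x

1. The degree is 2 — a generic line meets the curve in up to 2 points.
2. Symmetries: mirror symmetry y ↦ −y ⇒ only even powers of y.
3. From the axis intercepts and sections: the x-axis gridline crossings are at x ∈ {-2, 0}; one y-axis crossing is at y = 0.
4. Together with the visible shape, these determine p as stated.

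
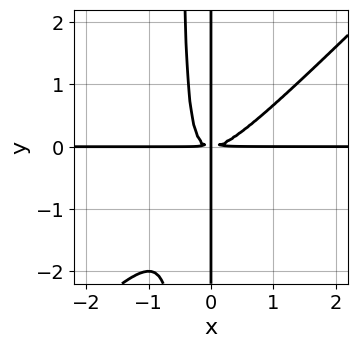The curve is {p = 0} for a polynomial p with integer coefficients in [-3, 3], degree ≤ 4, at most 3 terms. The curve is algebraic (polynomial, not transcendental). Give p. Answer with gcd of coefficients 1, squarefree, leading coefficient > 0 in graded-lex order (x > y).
deg p = 4. No degree-3 curve has this shape.
Against the integer gridlines: the visible y-axis segment lies entirely on the curve; the visible x-axis segment lies entirely on the curve.
Putting this together gives p.

2*x^3*y - 2*x^2*y^2 - x*y^2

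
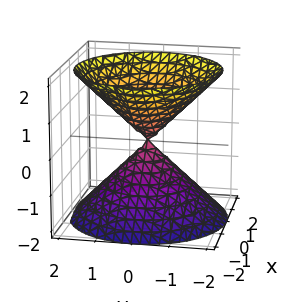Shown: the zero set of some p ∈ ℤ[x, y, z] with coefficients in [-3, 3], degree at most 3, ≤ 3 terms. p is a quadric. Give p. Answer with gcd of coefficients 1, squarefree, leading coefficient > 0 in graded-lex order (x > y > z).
(a) There are 2 components.
(b) deg p = 2.
(c) Symmetries: mirror symmetry z ↦ −z ⇒ only even powers of z; rotational symmetry about the z-axis ⇒ p depends on x, y only through x² + y².
(d) Reading off the gridlines: it meets the z-axis at z = 0 (among the integer gridlines); a circular section at z = -1 has radius exactly 1; it crosses the y-axis at the gridline y = 0; it crosses the x-axis at the gridline x = 0.
(e) Putting this together gives p.

x^2 + y^2 - z^2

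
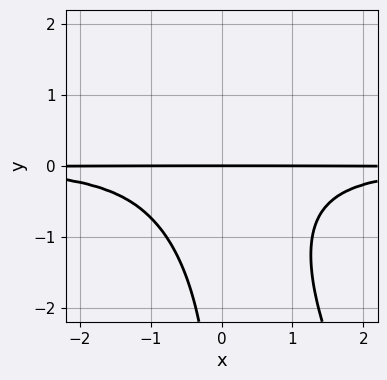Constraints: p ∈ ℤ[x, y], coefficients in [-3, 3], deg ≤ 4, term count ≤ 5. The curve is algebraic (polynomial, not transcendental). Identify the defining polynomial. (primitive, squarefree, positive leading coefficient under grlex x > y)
First, the degree is 4 — the shape is more complex than any degree-3 curve.
Next, against the integer gridlines: it crosses the y-axis at the gridline y = 0; the visible x-axis segment lies entirely on the curve.
Finally, these observations pin down the coefficients.

2*x^2*y^2 + x*y^3 + 2*y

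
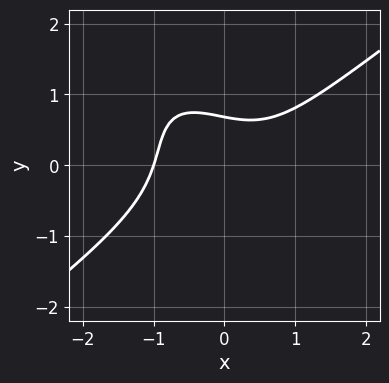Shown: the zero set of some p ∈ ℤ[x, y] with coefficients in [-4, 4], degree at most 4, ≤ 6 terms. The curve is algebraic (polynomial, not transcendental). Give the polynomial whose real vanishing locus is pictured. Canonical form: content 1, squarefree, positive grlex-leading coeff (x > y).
x^3 - x*y^2 - y^3 - y + 1

1. The degree is 3 — no degree-2 curve has this shape.
2. Checking where it meets the axes: one x-axis crossing is at x = -1.
3. Solving for integer coefficients yields p as stated.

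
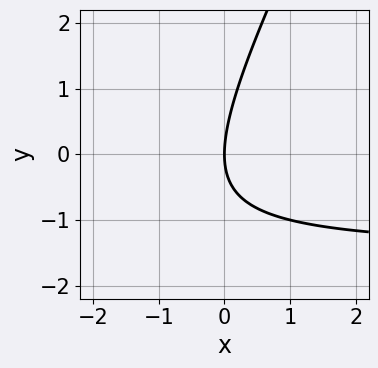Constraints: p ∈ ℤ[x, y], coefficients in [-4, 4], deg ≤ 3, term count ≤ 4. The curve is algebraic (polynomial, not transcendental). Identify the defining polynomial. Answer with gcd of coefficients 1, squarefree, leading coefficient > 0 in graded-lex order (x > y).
2*x*y - y^2 + 3*x

1. deg p = 2. No degree-1 curve has this shape.
2. Against the integer gridlines: it crosses the y-axis at the gridline y = 0; it crosses the x-axis at the gridline x = 0.
3. Assembling these constraints gives the stated polynomial.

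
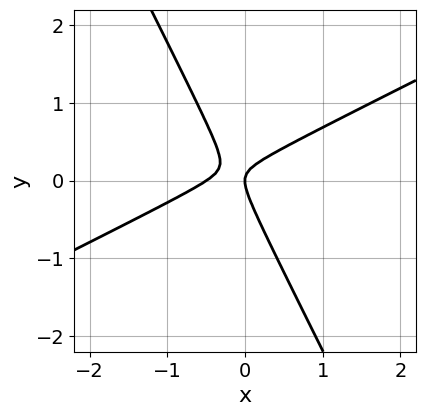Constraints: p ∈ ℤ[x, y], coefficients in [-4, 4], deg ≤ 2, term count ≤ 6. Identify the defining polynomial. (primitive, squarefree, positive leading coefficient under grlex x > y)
2*x^2 - 3*x*y - 2*y^2 + x

Degree: no degree-1 curve has this shape, so deg p = 2.
From the axis intercepts and sections: it crosses the y-axis at the gridline y = 0; one x-axis crossing is at x = 0.
These observations pin down the coefficients.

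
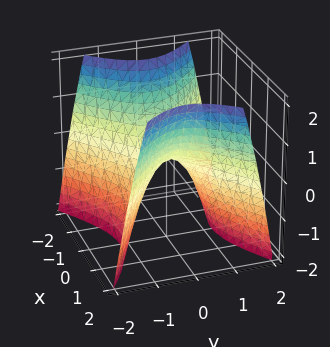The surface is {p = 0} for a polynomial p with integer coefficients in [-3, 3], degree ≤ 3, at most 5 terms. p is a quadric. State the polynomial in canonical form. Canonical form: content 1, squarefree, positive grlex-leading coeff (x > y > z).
1. The degree is 2 — a hyperbolic paraboloid; a quadric.
2. Symmetries: the y ↦ −y reflection is a symmetry, so y appears only in even powers; mirror symmetry x ↦ −x ⇒ only even powers of x.
3. Reading off the gridlines: it meets the z-axis at z = 0 (among the integer gridlines); it meets the y-axis at y = 0 (among the integer gridlines).
4. The integer polynomial consistent with all of this is the stated p.

2*x^2 - 3*y^2 - 2*z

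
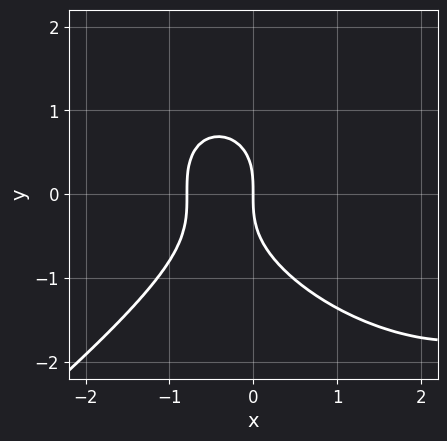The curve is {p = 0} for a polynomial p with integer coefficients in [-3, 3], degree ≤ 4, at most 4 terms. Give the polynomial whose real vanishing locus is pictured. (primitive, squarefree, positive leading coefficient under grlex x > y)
x^3 - 2*y^3 - 3*x^2 - 3*x

First, deg p = 3.
Then, from the visible intercepts: it meets the y-axis at y = 0 (among the integer gridlines); it crosses the x-axis at the gridline x = 0.
Finally, together with the visible shape, these determine p as stated.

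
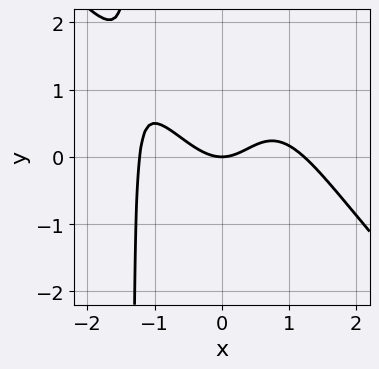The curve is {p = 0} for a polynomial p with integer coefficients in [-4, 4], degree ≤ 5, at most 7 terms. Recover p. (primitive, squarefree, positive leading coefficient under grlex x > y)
2*x^4 + 2*x^3*y + x^2*y - 3*x^2 + 3*y

(a) deg p = 4. The shape is more complex than any degree-3 curve.
(b) Checking where it meets the axes: it crosses the x-axis at the gridline x = 0; it crosses the y-axis at the gridline y = 0.
(c) Fitting integer coefficients to these (and the overall shape) gives p.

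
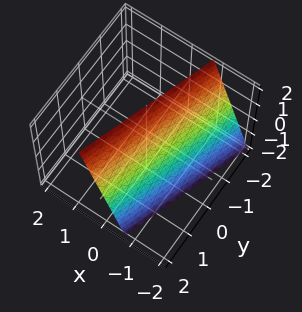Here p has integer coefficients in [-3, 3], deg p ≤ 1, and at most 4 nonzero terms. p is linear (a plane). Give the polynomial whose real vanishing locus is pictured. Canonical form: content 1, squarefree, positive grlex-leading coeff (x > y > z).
(a) The degree is 1 — the surface is flat (a plane).
(b) Reading off the gridlines: it meets the z-axis at z = 2 (among the integer gridlines); one y-axis crossing is at y = 2.
(c) Together with the visible shape, these determine p as stated.

3*x - y - z + 2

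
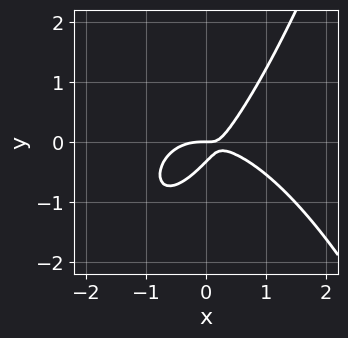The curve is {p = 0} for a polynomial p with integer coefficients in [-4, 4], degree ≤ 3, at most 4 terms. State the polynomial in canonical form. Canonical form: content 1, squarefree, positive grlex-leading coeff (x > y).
1. The degree is 3 — no degree-2 curve has this shape.
2. Observable constraints: it meets the x-axis at x = 0 (among the integer gridlines); it crosses the y-axis at the gridline y = 0.
3. Matching integer coefficients to the picture gives p.

2*x^3 + 3*x*y - 3*y^2 - y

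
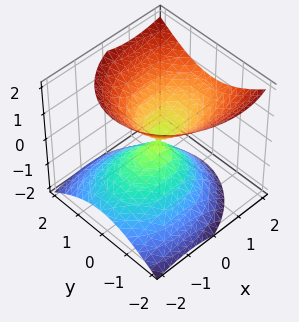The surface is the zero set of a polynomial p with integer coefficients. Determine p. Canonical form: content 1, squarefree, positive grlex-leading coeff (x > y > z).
2*x^2 - 2*x*z + 3*y^2 - 3*z^2

(a) Degree: the shape is more complex than any degree-1 surface, so deg p = 2.
(b) From the visible intercepts: it meets the z-axis at z = 0 (among the integer gridlines); one y-axis crossing is at y = 0; it crosses the x-axis at the gridline x = 0.
(c) Fitting integer coefficients to these (and the overall shape) gives p.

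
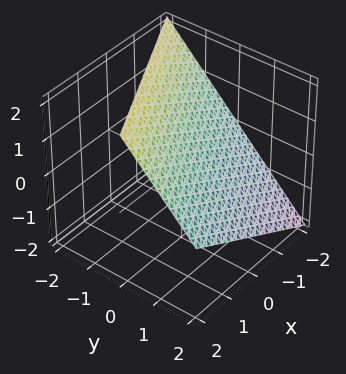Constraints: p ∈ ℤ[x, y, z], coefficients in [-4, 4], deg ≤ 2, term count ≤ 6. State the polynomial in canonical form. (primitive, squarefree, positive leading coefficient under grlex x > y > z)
x - 2*y - 2*z + 2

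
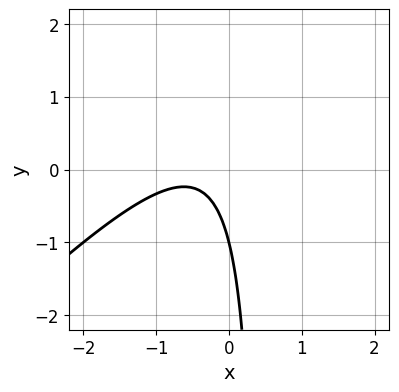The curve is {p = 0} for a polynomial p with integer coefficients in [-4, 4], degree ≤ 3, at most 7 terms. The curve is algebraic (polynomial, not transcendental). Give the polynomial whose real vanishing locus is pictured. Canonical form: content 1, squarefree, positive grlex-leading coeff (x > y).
2*x^2 - 2*x*y + 2*x + y + 1

Degree: no degree-1 curve has this shape, so deg p = 2.
Reading off the gridlines: no x-intercept at any integer in the box; it meets the y-axis at y = -1 (among the integer gridlines).
Putting this together gives p.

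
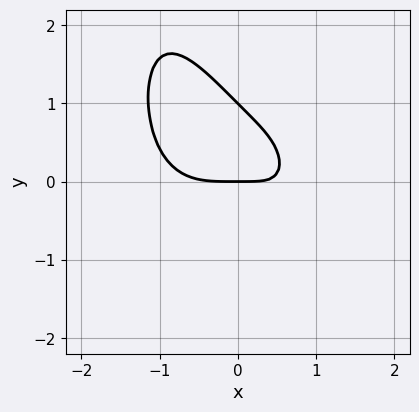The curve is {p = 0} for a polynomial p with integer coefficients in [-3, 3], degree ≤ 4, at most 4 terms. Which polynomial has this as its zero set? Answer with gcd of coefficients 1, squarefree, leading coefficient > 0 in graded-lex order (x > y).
2*x^4 + 3*x*y + 3*y^2 - 3*y

First, deg p = 4. No degree-3 curve has this shape.
Then, from the visible intercepts: among the integer gridlines, it crosses the y-axis at y ∈ {0, 1}; it meets the x-axis at x = 0 (among the integer gridlines).
Finally, these observations pin down the coefficients.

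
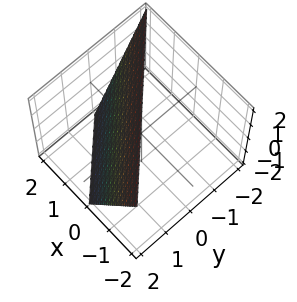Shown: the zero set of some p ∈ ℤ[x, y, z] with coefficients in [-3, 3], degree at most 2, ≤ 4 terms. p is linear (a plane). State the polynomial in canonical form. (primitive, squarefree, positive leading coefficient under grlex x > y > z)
2*x + 2*y + z - 2

The degree is 1 — every cross-section is a straight line — this is a plane.
Against the integer gridlines: it meets the z-axis at z = 2 (among the integer gridlines); it meets the x-axis at x = 1 (among the integer gridlines); it crosses the y-axis at the gridline y = 1.
Putting this together gives p.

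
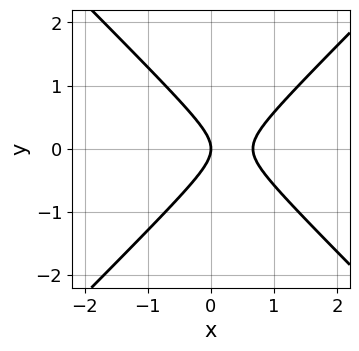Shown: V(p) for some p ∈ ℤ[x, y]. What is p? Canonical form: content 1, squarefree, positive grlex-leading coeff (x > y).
3*x^2 - 3*y^2 - 2*x

1. Degree: the shape is more complex than any degree-1 curve, so deg p = 2.
2. Symmetries: the y ↦ −y reflection is a symmetry, so y appears only in even powers.
3. Checking where it meets the axes: it crosses the x-axis at the gridline x = 0; it meets the y-axis at y = 0 (among the integer gridlines).
4. Solving for integer coefficients yields p as stated.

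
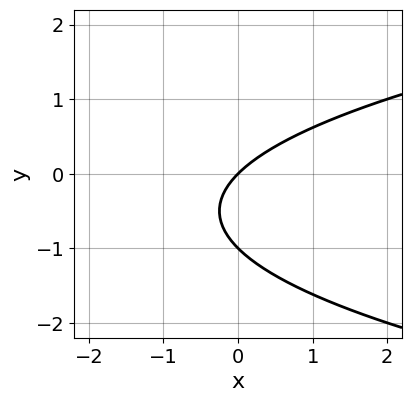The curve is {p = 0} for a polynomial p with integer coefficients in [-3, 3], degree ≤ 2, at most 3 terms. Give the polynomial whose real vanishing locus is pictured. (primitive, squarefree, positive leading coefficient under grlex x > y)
y^2 - x + y

1. Degree: the shape is more complex than any degree-1 curve, so deg p = 2.
2. From the visible intercepts: the y-axis gridline crossings are at y ∈ {-1, 0}; it crosses the x-axis at the gridline x = 0.
3. Assembling these constraints gives the stated polynomial.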